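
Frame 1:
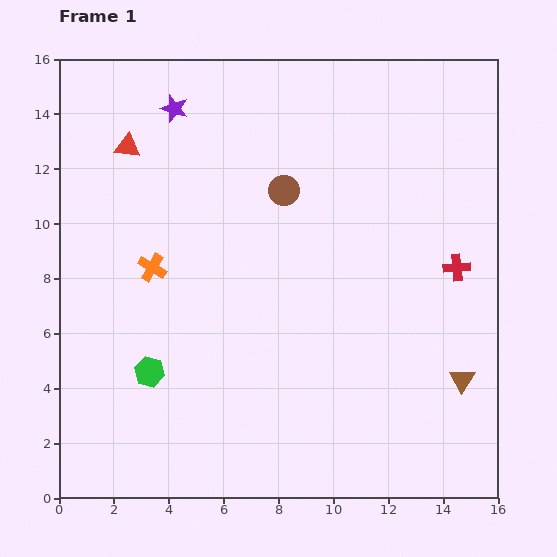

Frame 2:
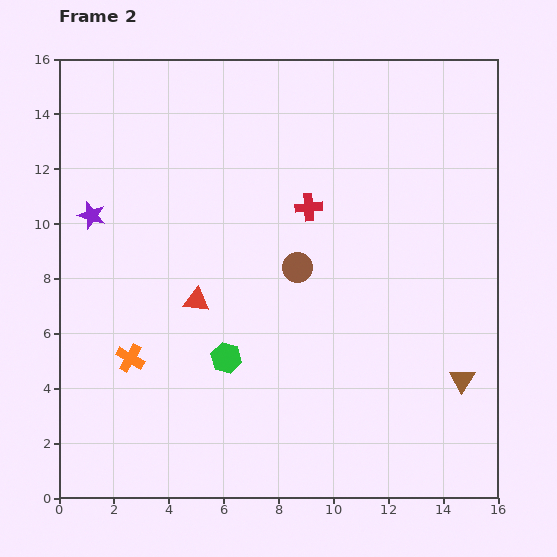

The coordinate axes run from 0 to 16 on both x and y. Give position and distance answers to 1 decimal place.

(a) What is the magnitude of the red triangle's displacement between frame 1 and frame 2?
6.1

The red triangle moved from (2.5, 12.8) to (5.0, 7.2), a distance of √(2.5² + 5.6²) ≈ 6.1.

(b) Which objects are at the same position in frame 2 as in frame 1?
the brown triangle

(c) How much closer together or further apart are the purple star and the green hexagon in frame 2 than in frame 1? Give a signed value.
-2.5

Distance in frame 1: 9.6. Distance in frame 2: 7.1.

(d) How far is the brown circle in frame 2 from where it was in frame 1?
2.8

The brown circle moved from (8.2, 11.2) to (8.7, 8.4), a distance of √(0.5² + 2.8²) ≈ 2.8.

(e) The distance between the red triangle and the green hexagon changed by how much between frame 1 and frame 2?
-5.8

Distance in frame 1: 8.2. Distance in frame 2: 2.4.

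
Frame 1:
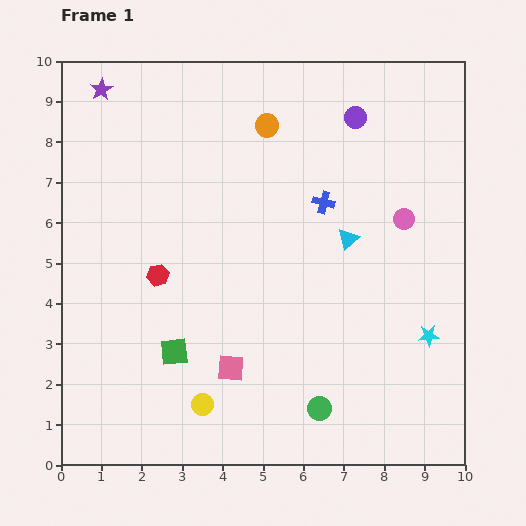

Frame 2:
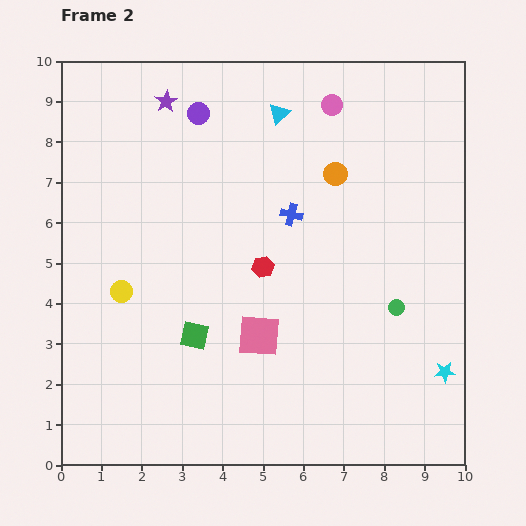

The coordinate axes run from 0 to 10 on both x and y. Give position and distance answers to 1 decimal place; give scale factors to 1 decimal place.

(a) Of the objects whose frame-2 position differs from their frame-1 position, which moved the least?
the green square

(moved 0.6)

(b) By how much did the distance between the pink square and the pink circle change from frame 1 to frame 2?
+0.3

Distance in frame 1: 5.7. Distance in frame 2: 6.0.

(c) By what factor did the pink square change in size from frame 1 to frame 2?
1.6×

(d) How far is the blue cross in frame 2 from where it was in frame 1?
0.9

The blue cross moved from (6.5, 6.5) to (5.7, 6.2), a distance of √(0.8² + 0.3²) ≈ 0.9.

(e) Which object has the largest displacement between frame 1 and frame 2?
the purple circle

(moved 3.9; next 3.5)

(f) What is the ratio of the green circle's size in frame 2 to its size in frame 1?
0.7×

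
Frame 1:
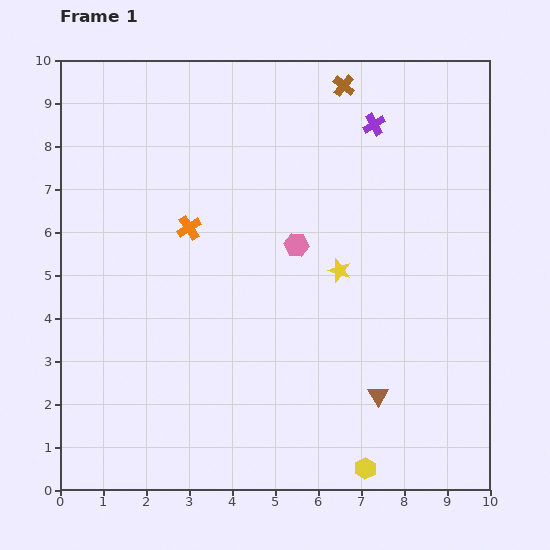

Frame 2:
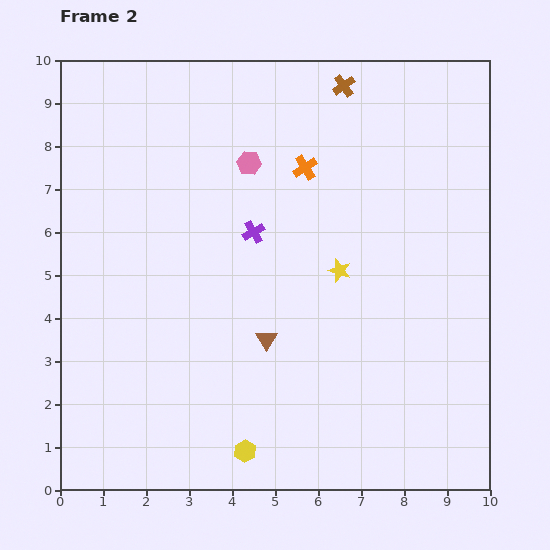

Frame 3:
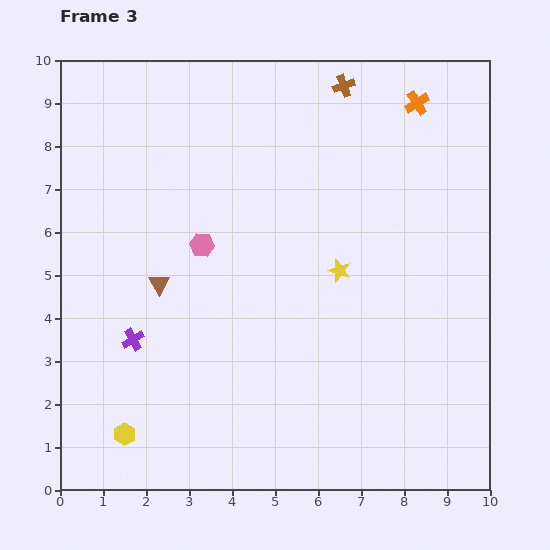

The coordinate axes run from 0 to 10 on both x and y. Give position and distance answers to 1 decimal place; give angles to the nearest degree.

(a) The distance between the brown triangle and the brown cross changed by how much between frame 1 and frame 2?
-1.0

Distance in frame 1: 7.2. Distance in frame 2: 6.2.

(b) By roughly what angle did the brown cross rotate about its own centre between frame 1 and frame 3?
30° clockwise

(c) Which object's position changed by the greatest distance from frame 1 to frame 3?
the purple cross

(moved 7.5; next 6.0)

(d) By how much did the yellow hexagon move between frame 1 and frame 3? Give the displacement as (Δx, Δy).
(-5.6, 0.8)

The yellow hexagon was at (7.1, 0.5) in frame 1 and (1.5, 1.3) in frame 3.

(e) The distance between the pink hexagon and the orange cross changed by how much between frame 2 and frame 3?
+4.7

Distance in frame 2: 1.3. Distance in frame 3: 6.0.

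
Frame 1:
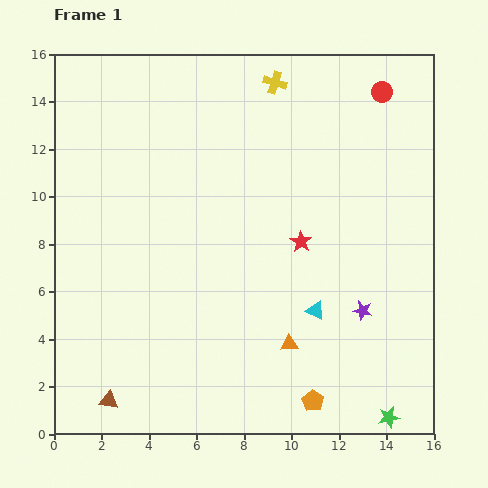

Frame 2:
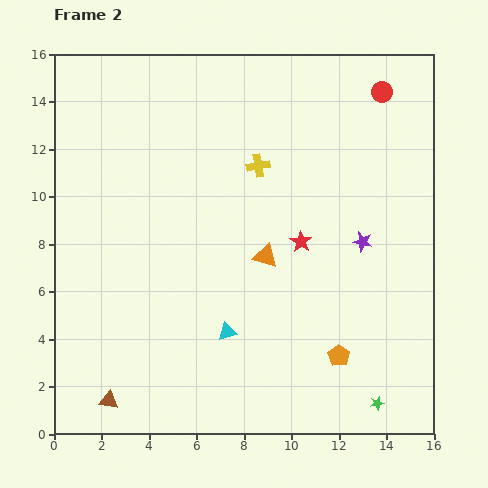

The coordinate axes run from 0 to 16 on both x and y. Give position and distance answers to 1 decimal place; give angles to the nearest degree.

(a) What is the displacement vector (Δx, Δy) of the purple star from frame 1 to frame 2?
(0.0, 2.9)

The purple star was at (13.0, 5.2) in frame 1 and (13.0, 8.1) in frame 2.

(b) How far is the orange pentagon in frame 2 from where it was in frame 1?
2.2

The orange pentagon moved from (10.9, 1.4) to (12.0, 3.3), a distance of √(1.1² + 1.9²) ≈ 2.2.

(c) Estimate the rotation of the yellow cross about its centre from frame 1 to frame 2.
27° counter-clockwise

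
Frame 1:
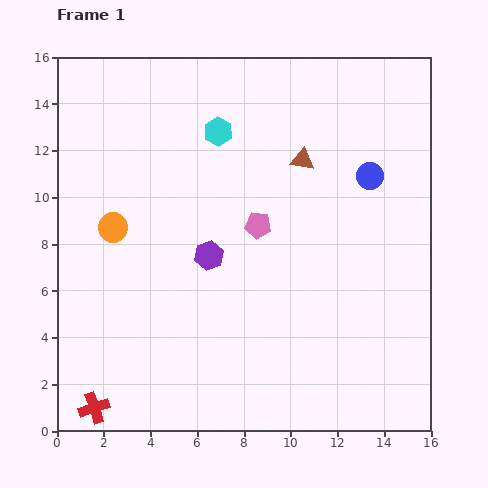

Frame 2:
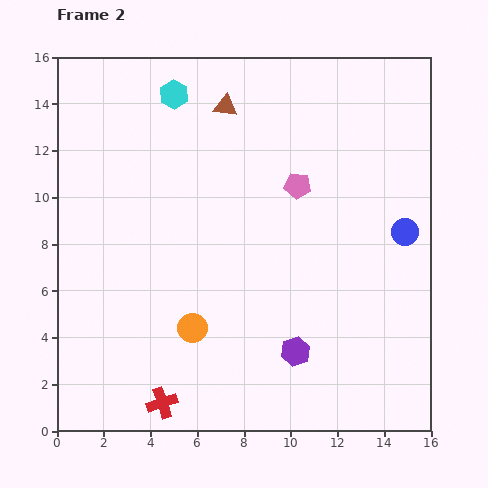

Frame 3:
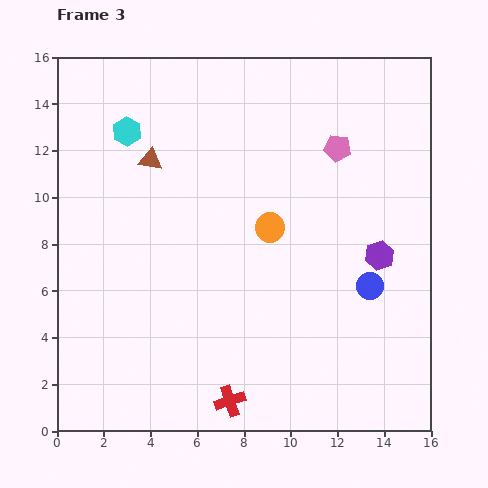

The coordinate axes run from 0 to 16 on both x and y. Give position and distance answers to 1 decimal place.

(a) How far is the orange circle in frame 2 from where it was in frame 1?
5.5

The orange circle moved from (2.4, 8.7) to (5.8, 4.4), a distance of √(3.4² + 4.3²) ≈ 5.5.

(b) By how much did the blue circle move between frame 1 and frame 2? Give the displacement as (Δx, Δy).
(1.5, -2.4)

The blue circle was at (13.4, 10.9) in frame 1 and (14.9, 8.5) in frame 2.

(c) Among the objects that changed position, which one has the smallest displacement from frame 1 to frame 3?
the cyan hexagon

(moved 3.9)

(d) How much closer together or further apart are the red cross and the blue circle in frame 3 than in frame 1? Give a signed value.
-7.7

Distance in frame 1: 15.4. Distance in frame 3: 7.7.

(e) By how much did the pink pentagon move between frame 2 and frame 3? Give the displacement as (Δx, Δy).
(1.7, 1.6)

The pink pentagon was at (10.3, 10.5) in frame 2 and (12.0, 12.1) in frame 3.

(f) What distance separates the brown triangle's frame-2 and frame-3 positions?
3.9

The brown triangle moved from (7.2, 13.9) to (4.0, 11.6), a distance of √(3.2² + 2.3²) ≈ 3.9.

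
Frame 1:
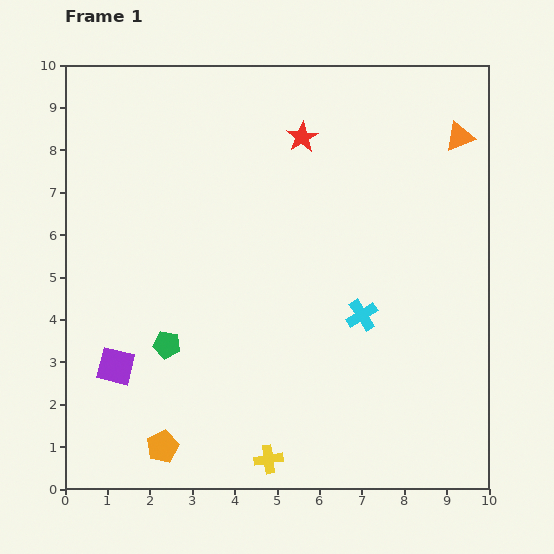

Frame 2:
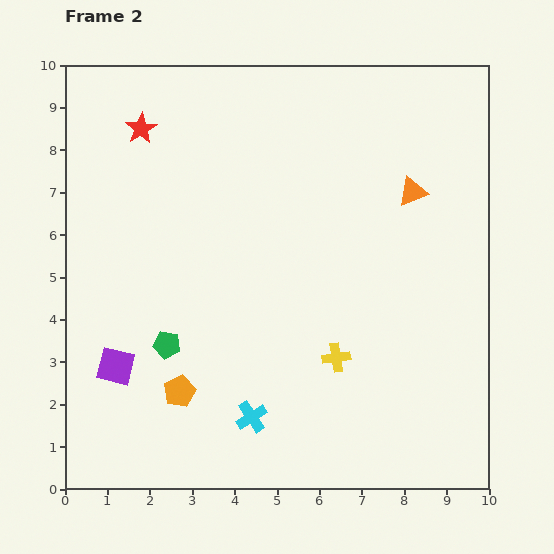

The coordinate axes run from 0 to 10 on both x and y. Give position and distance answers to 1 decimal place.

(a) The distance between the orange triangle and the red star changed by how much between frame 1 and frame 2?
+2.9

Distance in frame 1: 3.7. Distance in frame 2: 6.6.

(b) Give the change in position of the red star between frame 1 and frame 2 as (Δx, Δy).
(-3.8, 0.2)

The red star was at (5.6, 8.3) in frame 1 and (1.8, 8.5) in frame 2.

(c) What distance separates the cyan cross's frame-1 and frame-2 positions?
3.5

The cyan cross moved from (7.0, 4.1) to (4.4, 1.7), a distance of √(2.6² + 2.4²) ≈ 3.5.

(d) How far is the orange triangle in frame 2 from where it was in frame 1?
1.7

The orange triangle moved from (9.3, 8.3) to (8.2, 7.0), a distance of √(1.1² + 1.3²) ≈ 1.7.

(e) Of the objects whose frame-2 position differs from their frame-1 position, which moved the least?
the orange pentagon

(moved 1.4)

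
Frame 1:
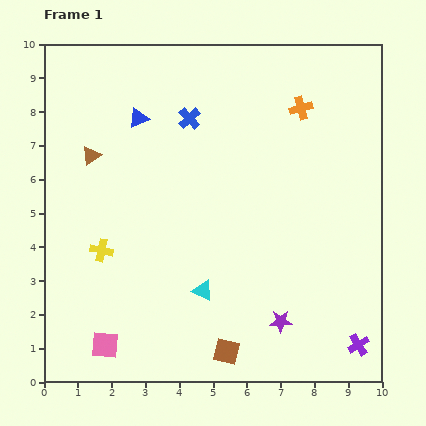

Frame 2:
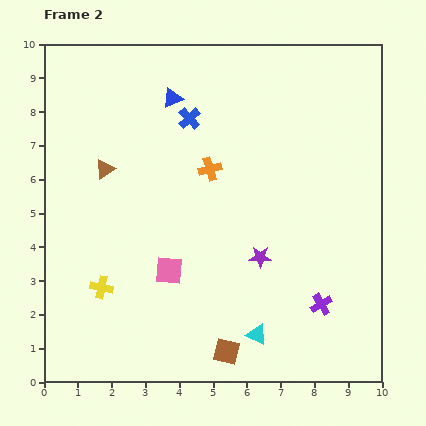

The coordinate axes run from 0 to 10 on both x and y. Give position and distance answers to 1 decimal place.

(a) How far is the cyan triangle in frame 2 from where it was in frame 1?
2.1

The cyan triangle moved from (4.7, 2.7) to (6.3, 1.4), a distance of √(1.6² + 1.3²) ≈ 2.1.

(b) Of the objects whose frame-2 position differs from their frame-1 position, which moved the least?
the brown triangle

(moved 0.6)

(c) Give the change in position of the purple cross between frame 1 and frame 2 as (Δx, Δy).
(-1.1, 1.2)

The purple cross was at (9.3, 1.1) in frame 1 and (8.2, 2.3) in frame 2.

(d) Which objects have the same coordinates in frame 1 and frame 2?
the blue cross, the brown square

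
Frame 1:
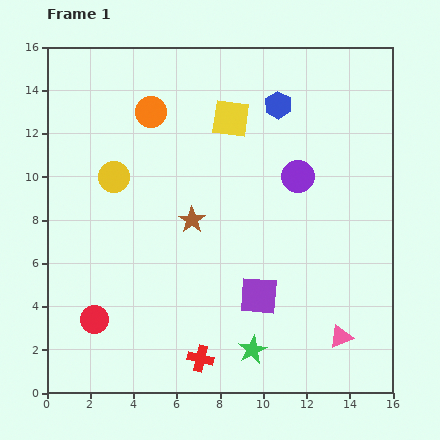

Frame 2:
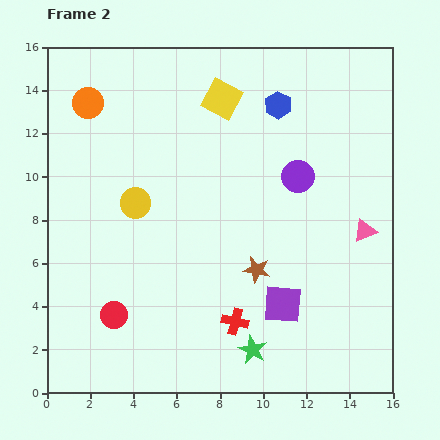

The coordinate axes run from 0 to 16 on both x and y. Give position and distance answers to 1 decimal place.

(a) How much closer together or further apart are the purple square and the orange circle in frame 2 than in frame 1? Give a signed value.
+3.0

Distance in frame 1: 9.9. Distance in frame 2: 12.9.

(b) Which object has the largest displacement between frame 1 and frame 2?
the pink triangle

(moved 5.0; next 3.8)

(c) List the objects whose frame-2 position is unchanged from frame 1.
the green star, the blue hexagon, the purple circle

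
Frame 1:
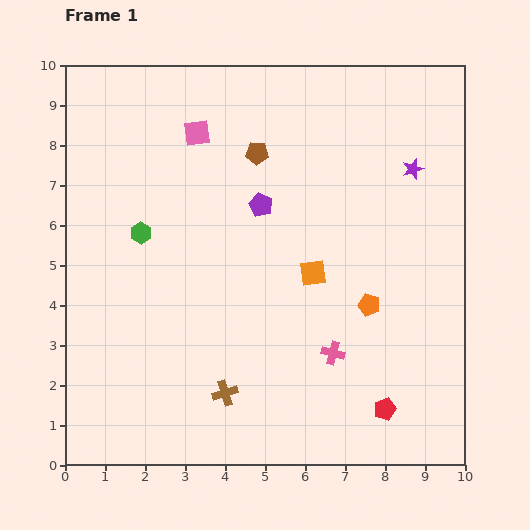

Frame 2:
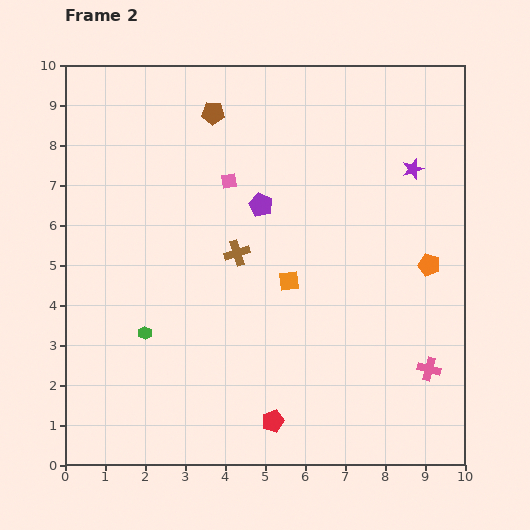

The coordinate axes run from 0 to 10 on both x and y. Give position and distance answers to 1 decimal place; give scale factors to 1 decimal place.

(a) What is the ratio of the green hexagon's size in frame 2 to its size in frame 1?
0.6×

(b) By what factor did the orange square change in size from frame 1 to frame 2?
0.8×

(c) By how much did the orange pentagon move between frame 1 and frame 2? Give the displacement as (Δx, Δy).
(1.5, 1.0)

The orange pentagon was at (7.6, 4.0) in frame 1 and (9.1, 5.0) in frame 2.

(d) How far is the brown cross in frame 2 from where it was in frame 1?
3.5

The brown cross moved from (4.0, 1.8) to (4.3, 5.3), a distance of √(0.3² + 3.5²) ≈ 3.5.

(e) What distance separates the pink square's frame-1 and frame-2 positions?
1.4

The pink square moved from (3.3, 8.3) to (4.1, 7.1), a distance of √(0.8² + 1.2²) ≈ 1.4.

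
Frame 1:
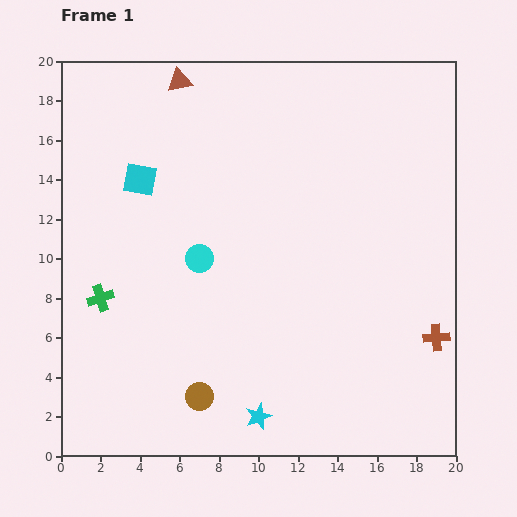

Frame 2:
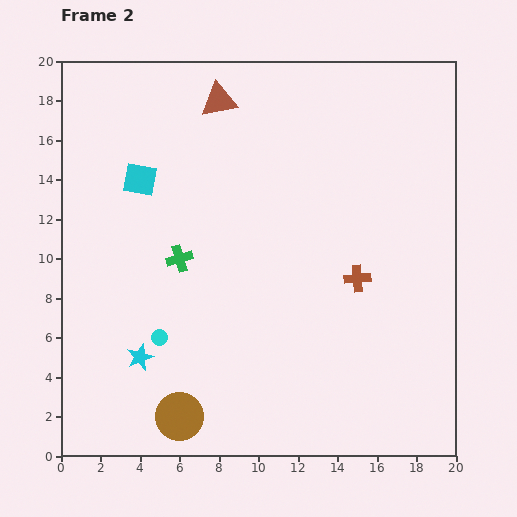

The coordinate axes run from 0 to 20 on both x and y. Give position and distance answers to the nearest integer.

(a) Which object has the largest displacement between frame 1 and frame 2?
the cyan star

(moved 7; next 5)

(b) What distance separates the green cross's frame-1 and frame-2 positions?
4

The green cross moved from (2, 8) to (6, 10), a distance of √(4² + 2²) ≈ 4.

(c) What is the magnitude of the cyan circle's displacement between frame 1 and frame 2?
4

The cyan circle moved from (7, 10) to (5, 6), a distance of √(2² + 4²) ≈ 4.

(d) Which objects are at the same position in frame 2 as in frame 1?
the cyan square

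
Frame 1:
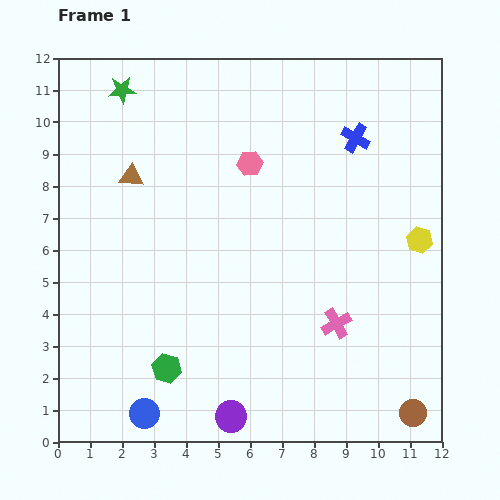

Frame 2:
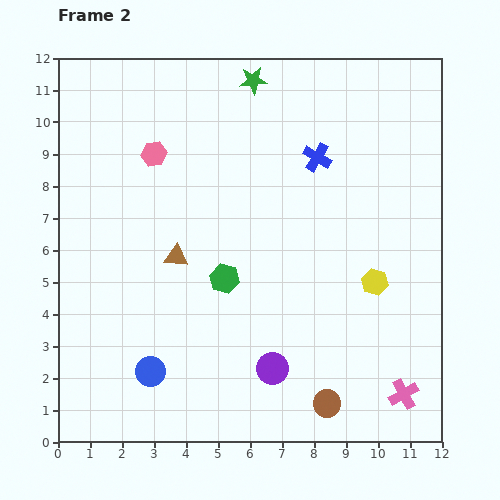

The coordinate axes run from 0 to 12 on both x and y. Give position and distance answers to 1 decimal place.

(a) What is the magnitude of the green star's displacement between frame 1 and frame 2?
4.1

The green star moved from (2.0, 11.0) to (6.1, 11.3), a distance of √(4.1² + 0.3²) ≈ 4.1.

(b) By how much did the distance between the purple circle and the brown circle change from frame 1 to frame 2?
-3.7

Distance in frame 1: 5.7. Distance in frame 2: 2.0.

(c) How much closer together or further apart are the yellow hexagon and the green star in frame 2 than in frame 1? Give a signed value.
-3.0

Distance in frame 1: 10.4. Distance in frame 2: 7.4.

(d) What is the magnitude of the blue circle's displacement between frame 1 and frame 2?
1.3

The blue circle moved from (2.7, 0.9) to (2.9, 2.2), a distance of √(0.2² + 1.3²) ≈ 1.3.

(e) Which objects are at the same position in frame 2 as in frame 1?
none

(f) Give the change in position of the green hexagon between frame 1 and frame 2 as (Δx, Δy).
(1.8, 2.8)

The green hexagon was at (3.4, 2.3) in frame 1 and (5.2, 5.1) in frame 2.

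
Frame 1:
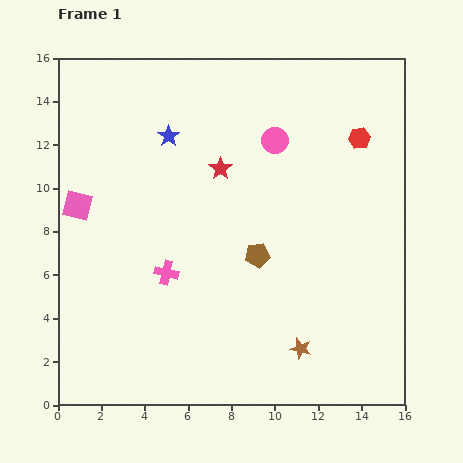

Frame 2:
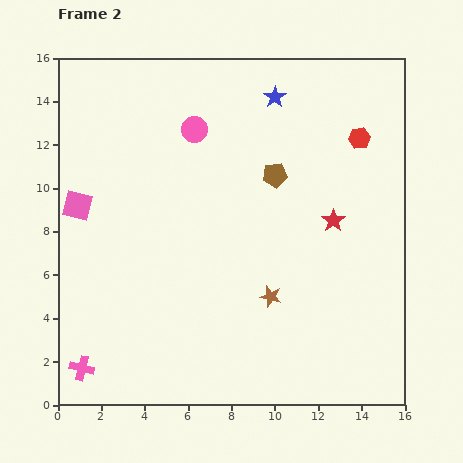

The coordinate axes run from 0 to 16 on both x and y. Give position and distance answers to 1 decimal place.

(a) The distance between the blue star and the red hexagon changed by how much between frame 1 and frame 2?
-4.5

Distance in frame 1: 8.8. Distance in frame 2: 4.3.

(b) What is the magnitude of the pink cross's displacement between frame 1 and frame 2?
5.9

The pink cross moved from (5.0, 6.1) to (1.1, 1.7), a distance of √(3.9² + 4.4²) ≈ 5.9.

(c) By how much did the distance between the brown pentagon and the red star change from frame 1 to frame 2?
-0.9

Distance in frame 1: 4.3. Distance in frame 2: 3.4.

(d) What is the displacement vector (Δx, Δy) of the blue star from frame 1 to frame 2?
(4.9, 1.8)

The blue star was at (5.1, 12.4) in frame 1 and (10.0, 14.2) in frame 2.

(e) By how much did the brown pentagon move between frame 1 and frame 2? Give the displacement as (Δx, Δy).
(0.8, 3.7)

The brown pentagon was at (9.2, 6.9) in frame 1 and (10.0, 10.6) in frame 2.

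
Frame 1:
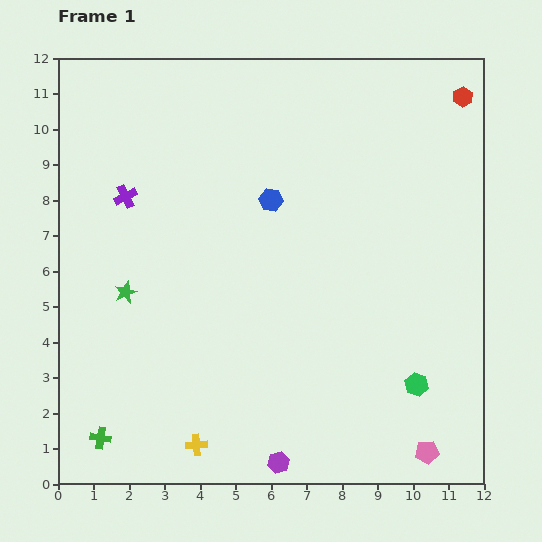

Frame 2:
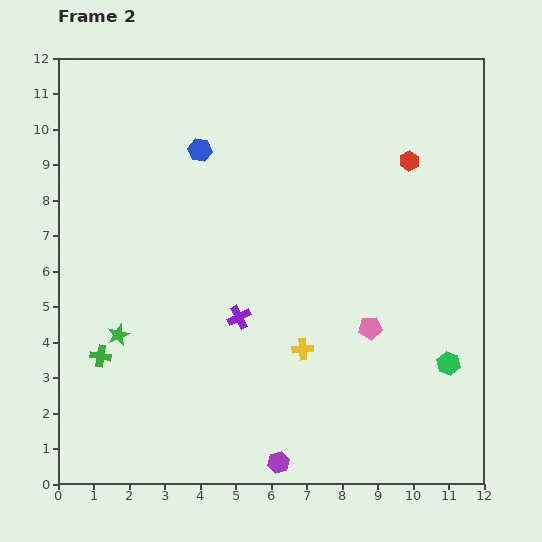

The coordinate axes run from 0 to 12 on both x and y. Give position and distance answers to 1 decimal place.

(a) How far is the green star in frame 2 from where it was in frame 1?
1.2

The green star moved from (1.9, 5.4) to (1.7, 4.2), a distance of √(0.2² + 1.2²) ≈ 1.2.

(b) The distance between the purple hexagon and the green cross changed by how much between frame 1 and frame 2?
+0.8

Distance in frame 1: 5.0. Distance in frame 2: 5.8.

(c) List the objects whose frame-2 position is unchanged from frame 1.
the purple hexagon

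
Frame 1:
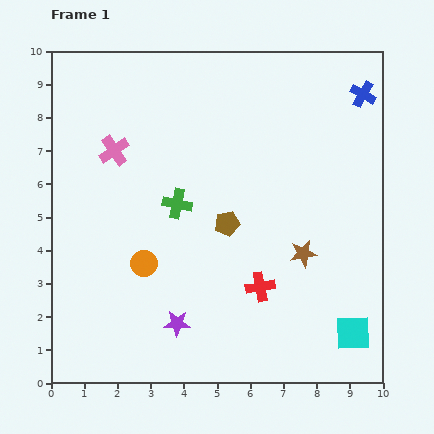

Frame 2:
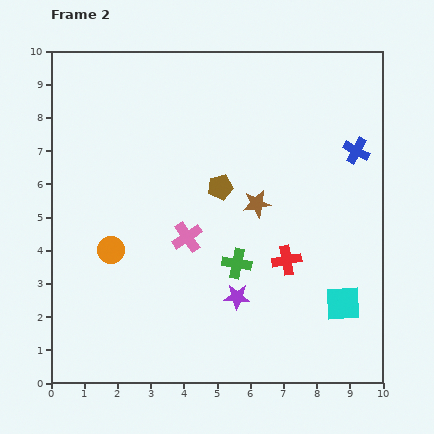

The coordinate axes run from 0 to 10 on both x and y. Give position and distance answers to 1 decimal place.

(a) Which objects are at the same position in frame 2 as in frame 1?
none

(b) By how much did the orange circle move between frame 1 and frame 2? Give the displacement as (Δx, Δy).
(-1.0, 0.4)

The orange circle was at (2.8, 3.6) in frame 1 and (1.8, 4.0) in frame 2.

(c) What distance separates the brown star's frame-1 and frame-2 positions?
2.1

The brown star moved from (7.6, 3.9) to (6.2, 5.4), a distance of √(1.4² + 1.5²) ≈ 2.1.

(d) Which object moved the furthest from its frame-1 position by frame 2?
the pink cross

(moved 3.4; next 2.5)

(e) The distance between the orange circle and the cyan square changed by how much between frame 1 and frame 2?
+0.6

Distance in frame 1: 6.6. Distance in frame 2: 7.2.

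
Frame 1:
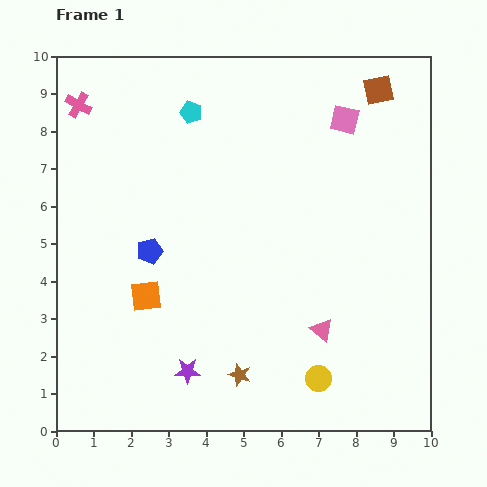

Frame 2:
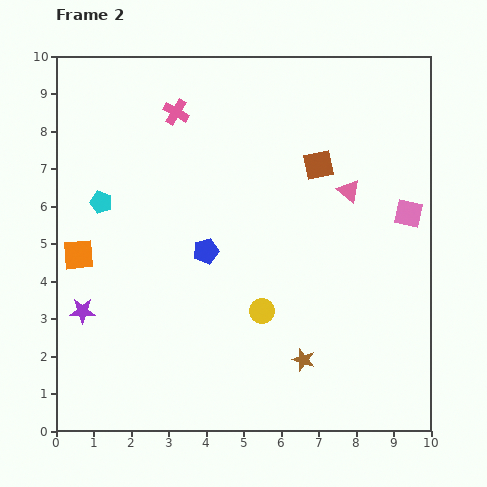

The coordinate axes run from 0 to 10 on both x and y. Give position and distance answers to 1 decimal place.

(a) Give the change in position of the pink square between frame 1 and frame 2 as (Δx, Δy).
(1.7, -2.5)

The pink square was at (7.7, 8.3) in frame 1 and (9.4, 5.8) in frame 2.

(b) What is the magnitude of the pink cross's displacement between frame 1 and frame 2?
2.6

The pink cross moved from (0.6, 8.7) to (3.2, 8.5), a distance of √(2.6² + 0.2²) ≈ 2.6.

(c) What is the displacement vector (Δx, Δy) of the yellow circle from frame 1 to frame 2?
(-1.5, 1.8)

The yellow circle was at (7.0, 1.4) in frame 1 and (5.5, 3.2) in frame 2.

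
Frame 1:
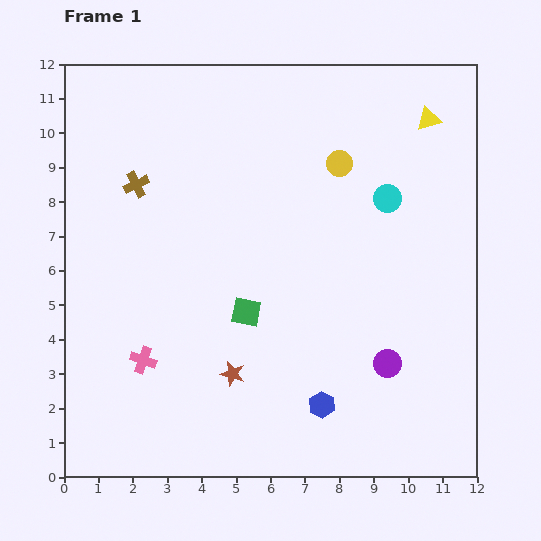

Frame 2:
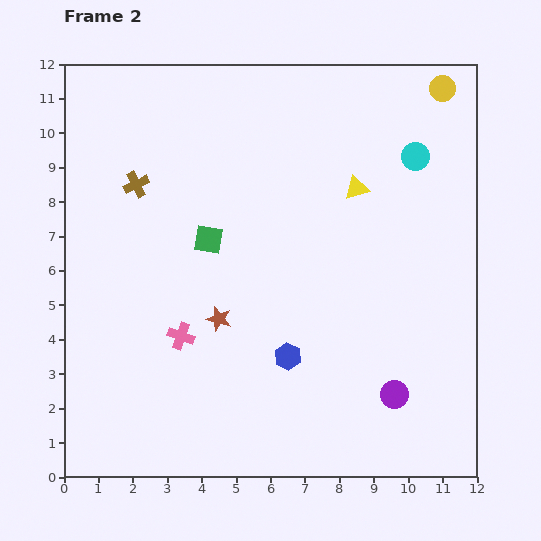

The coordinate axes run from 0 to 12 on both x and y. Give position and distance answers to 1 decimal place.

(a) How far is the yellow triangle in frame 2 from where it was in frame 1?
2.9

The yellow triangle moved from (10.6, 10.4) to (8.5, 8.4), a distance of √(2.1² + 2.0²) ≈ 2.9.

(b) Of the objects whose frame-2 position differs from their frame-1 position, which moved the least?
the purple circle

(moved 0.9)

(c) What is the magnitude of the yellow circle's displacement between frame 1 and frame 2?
3.7

The yellow circle moved from (8.0, 9.1) to (11.0, 11.3), a distance of √(3.0² + 2.2²) ≈ 3.7.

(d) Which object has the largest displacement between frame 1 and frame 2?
the yellow circle

(moved 3.7; next 2.9)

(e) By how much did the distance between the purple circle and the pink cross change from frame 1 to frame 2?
-0.7

Distance in frame 1: 7.1. Distance in frame 2: 6.4.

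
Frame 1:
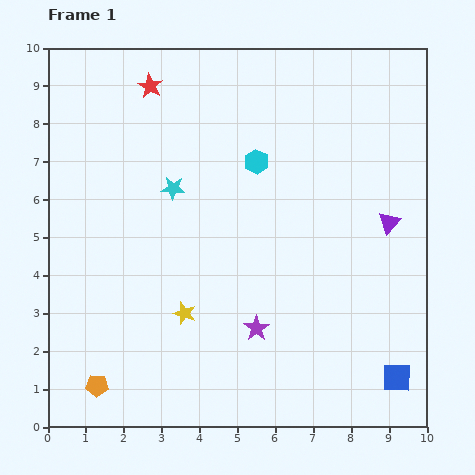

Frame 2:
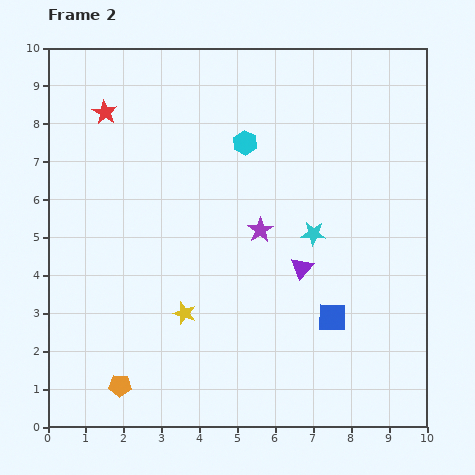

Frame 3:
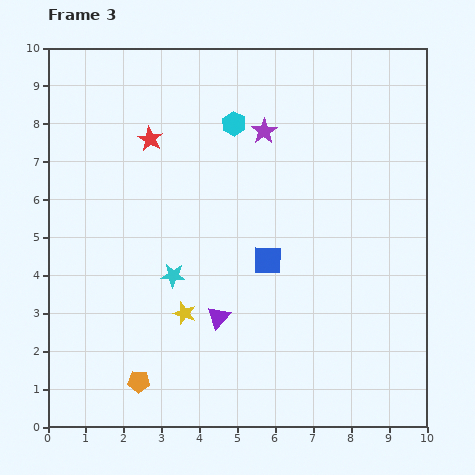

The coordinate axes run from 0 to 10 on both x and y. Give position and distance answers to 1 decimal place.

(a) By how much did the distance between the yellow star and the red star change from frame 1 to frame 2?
-0.4

Distance in frame 1: 6.1. Distance in frame 2: 5.7.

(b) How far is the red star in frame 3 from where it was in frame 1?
1.4

The red star moved from (2.7, 9.0) to (2.7, 7.6), a distance of √(0.0² + 1.4²) ≈ 1.4.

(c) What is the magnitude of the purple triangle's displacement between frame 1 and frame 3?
5.1

The purple triangle moved from (9.0, 5.4) to (4.5, 2.9), a distance of √(4.5² + 2.5²) ≈ 5.1.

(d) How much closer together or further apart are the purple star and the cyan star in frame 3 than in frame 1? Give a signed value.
+0.2

Distance in frame 1: 4.3. Distance in frame 3: 4.5.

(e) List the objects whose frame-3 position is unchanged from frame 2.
the yellow star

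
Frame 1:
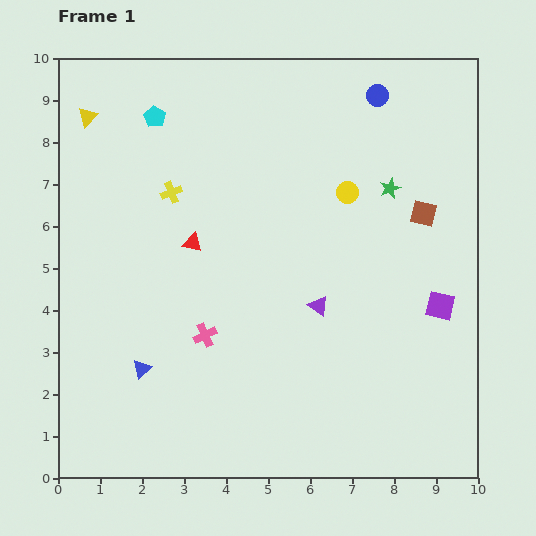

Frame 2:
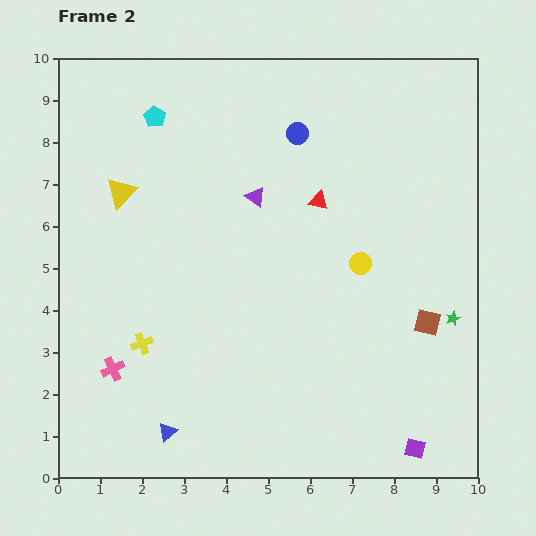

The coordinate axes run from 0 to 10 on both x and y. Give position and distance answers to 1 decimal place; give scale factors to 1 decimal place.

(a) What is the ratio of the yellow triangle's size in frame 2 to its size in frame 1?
1.5×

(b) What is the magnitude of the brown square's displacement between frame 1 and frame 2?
2.6

The brown square moved from (8.7, 6.3) to (8.8, 3.7), a distance of √(0.1² + 2.6²) ≈ 2.6.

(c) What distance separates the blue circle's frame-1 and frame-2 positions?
2.1

The blue circle moved from (7.6, 9.1) to (5.7, 8.2), a distance of √(1.9² + 0.9²) ≈ 2.1.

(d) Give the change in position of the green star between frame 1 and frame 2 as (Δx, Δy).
(1.5, -3.1)

The green star was at (7.9, 6.9) in frame 1 and (9.4, 3.8) in frame 2.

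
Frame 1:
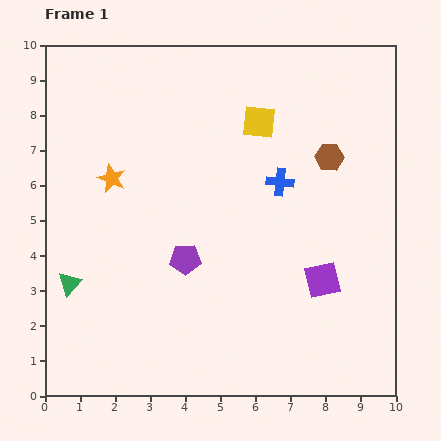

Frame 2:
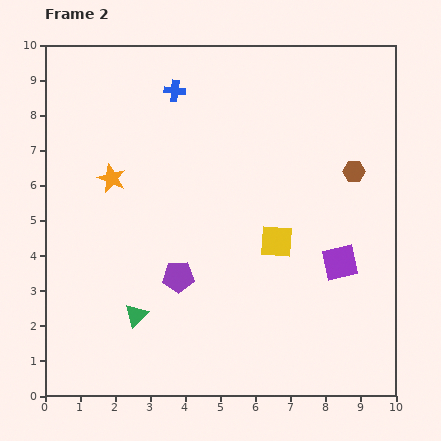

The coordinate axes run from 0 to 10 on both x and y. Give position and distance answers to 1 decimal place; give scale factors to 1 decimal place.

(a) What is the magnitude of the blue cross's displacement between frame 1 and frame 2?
4.0

The blue cross moved from (6.7, 6.1) to (3.7, 8.7), a distance of √(3.0² + 2.6²) ≈ 4.0.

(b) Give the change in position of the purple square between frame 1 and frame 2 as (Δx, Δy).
(0.5, 0.5)

The purple square was at (7.9, 3.3) in frame 1 and (8.4, 3.8) in frame 2.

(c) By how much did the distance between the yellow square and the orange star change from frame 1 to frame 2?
+0.5

Distance in frame 1: 4.5. Distance in frame 2: 5.0.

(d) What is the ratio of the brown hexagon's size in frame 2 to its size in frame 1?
0.8×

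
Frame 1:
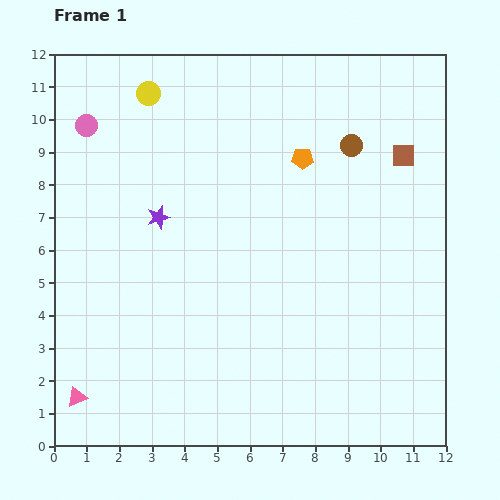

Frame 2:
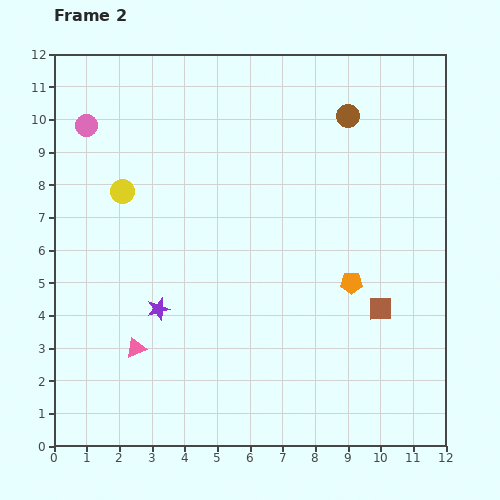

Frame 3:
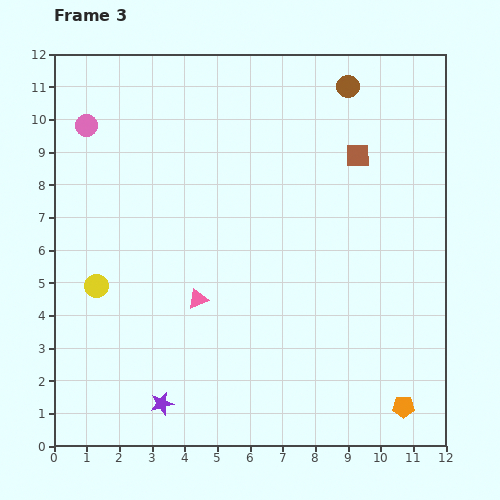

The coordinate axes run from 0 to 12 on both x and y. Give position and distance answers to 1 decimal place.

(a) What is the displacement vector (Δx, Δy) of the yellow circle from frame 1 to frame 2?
(-0.8, -3.0)

The yellow circle was at (2.9, 10.8) in frame 1 and (2.1, 7.8) in frame 2.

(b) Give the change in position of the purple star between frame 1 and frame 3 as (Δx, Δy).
(0.1, -5.7)

The purple star was at (3.2, 7.0) in frame 1 and (3.3, 1.3) in frame 3.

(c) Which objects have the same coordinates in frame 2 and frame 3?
the pink circle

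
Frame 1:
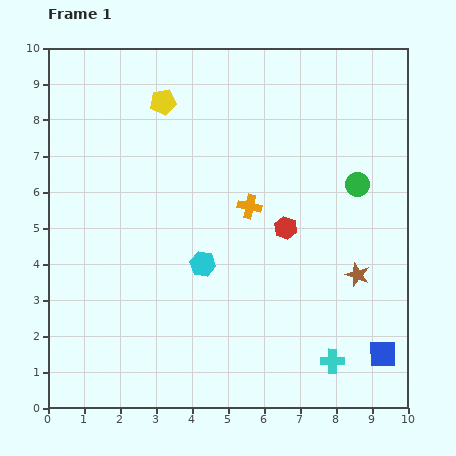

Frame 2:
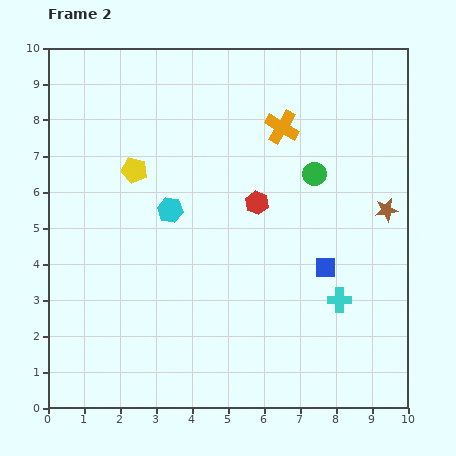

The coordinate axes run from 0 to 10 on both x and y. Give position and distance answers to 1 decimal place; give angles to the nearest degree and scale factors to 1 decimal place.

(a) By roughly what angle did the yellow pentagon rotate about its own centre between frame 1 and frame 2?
21° clockwise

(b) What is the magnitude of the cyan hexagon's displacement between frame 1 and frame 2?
1.7

The cyan hexagon moved from (4.3, 4.0) to (3.4, 5.5), a distance of √(0.9² + 1.5²) ≈ 1.7.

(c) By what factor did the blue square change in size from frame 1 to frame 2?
0.8×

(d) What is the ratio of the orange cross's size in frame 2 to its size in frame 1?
1.4×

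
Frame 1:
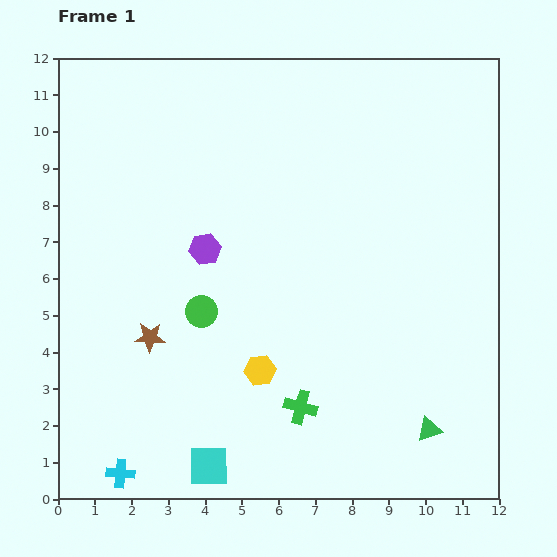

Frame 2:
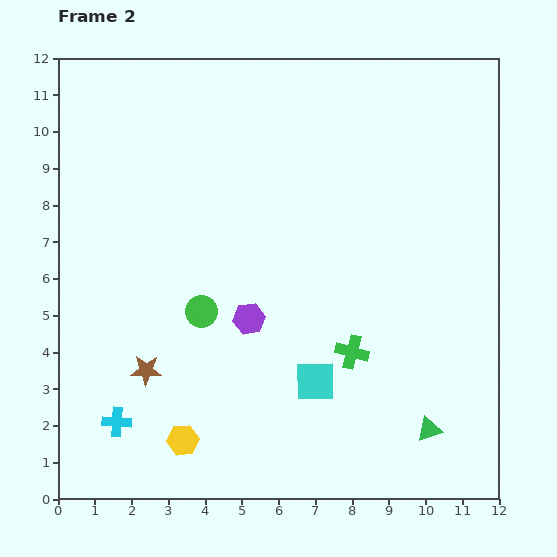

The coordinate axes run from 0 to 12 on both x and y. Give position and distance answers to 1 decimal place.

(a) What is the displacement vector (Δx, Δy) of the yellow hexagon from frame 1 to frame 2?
(-2.1, -1.9)

The yellow hexagon was at (5.5, 3.5) in frame 1 and (3.4, 1.6) in frame 2.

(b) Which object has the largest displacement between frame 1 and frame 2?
the cyan square

(moved 3.7; next 2.8)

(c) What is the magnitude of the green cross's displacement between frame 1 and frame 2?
2.1

The green cross moved from (6.6, 2.5) to (8.0, 4.0), a distance of √(1.4² + 1.5²) ≈ 2.1.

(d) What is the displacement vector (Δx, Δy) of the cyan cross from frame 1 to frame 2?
(-0.1, 1.4)

The cyan cross was at (1.7, 0.7) in frame 1 and (1.6, 2.1) in frame 2.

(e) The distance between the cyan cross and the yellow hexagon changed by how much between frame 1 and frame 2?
-2.8

Distance in frame 1: 4.7. Distance in frame 2: 1.9.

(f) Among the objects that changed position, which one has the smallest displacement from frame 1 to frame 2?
the brown star

(moved 0.9)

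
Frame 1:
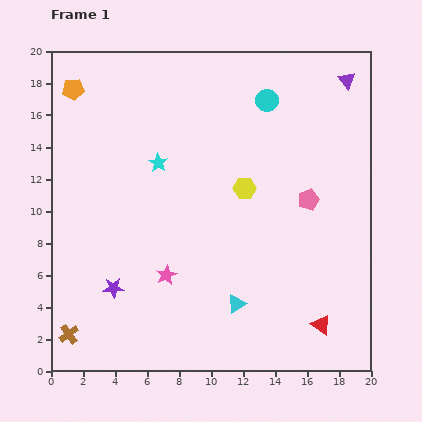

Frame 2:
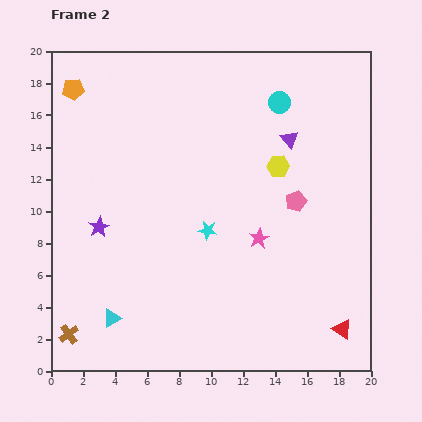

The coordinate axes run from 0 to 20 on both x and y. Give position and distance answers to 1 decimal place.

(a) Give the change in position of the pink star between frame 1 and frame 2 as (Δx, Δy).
(5.8, 2.3)

The pink star was at (7.2, 6.0) in frame 1 and (13.0, 8.3) in frame 2.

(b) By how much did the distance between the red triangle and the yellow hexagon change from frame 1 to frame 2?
+1.2

Distance in frame 1: 9.8. Distance in frame 2: 11.0.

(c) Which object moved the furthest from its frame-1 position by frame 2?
the cyan triangle

(moved 7.9; next 6.2)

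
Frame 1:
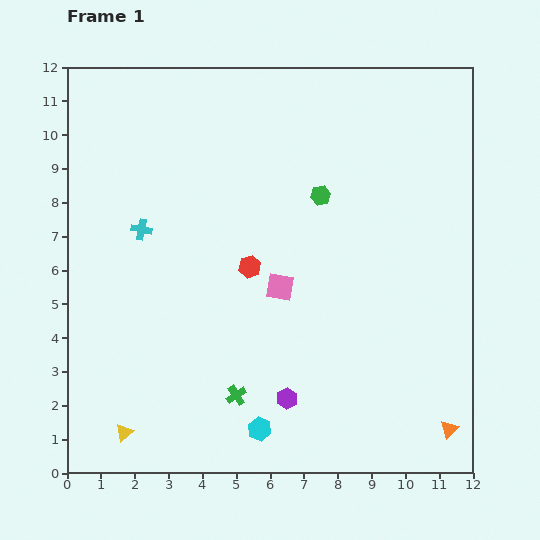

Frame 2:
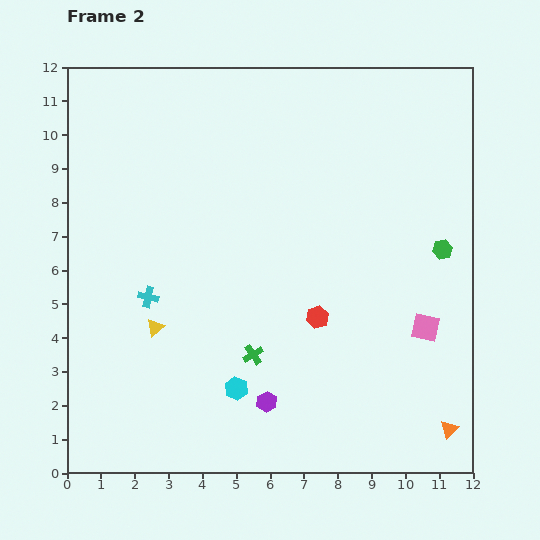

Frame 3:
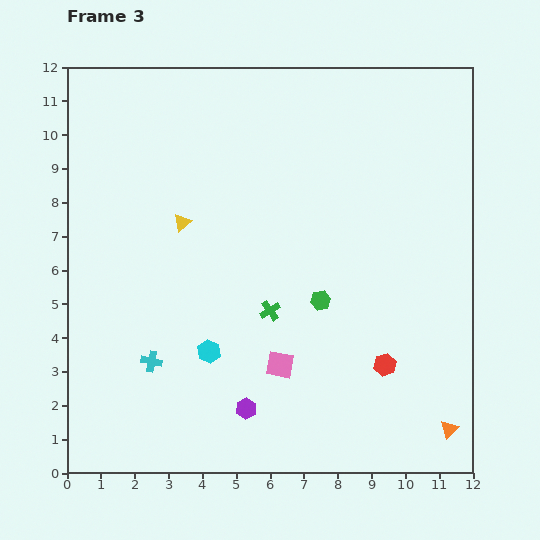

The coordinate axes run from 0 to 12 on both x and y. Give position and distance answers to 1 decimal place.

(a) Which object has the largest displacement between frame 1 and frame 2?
the pink square

(moved 4.5; next 3.9)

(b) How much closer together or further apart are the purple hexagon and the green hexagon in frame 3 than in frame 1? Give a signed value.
-2.2

Distance in frame 1: 6.1. Distance in frame 3: 3.9.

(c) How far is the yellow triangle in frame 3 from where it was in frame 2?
3.2

The yellow triangle moved from (2.6, 4.3) to (3.4, 7.4), a distance of √(0.8² + 3.1²) ≈ 3.2.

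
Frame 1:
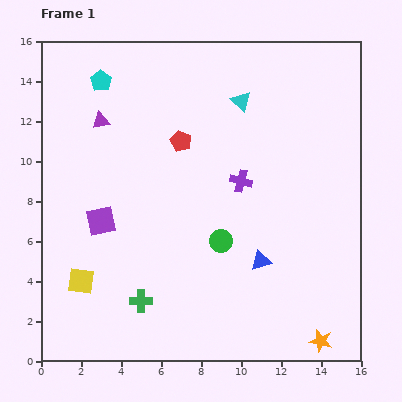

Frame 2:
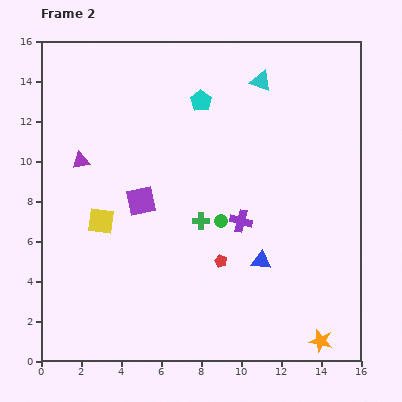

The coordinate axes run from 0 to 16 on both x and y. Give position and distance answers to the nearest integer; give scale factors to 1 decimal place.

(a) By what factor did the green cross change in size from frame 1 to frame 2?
0.7×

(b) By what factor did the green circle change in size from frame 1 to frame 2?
0.6×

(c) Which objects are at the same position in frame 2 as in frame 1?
the blue triangle, the orange star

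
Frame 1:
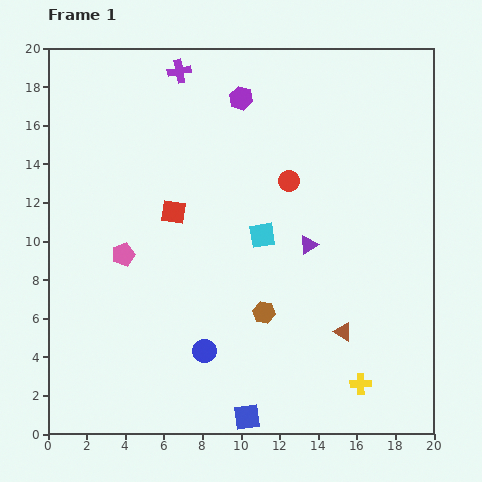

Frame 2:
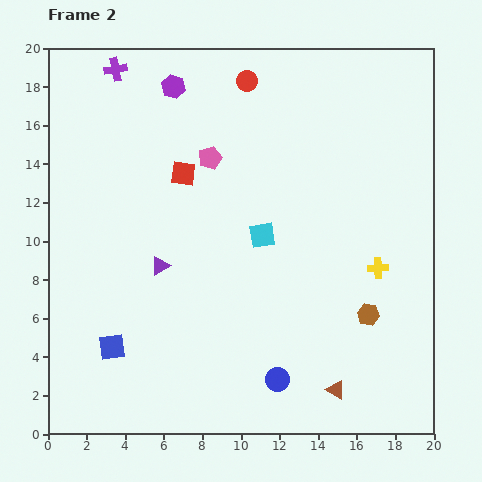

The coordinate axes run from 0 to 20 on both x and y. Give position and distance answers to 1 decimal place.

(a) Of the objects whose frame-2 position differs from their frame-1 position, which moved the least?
the red square

(moved 2.1)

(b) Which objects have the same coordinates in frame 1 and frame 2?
the cyan square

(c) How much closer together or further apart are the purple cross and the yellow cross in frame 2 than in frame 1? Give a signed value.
-1.6

Distance in frame 1: 18.7. Distance in frame 2: 17.1.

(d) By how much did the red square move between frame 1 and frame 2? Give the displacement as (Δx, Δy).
(0.5, 2.0)

The red square was at (6.5, 11.5) in frame 1 and (7.0, 13.5) in frame 2.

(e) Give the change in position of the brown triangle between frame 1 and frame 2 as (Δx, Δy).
(-0.4, -3.0)

The brown triangle was at (15.3, 5.3) in frame 1 and (14.9, 2.3) in frame 2.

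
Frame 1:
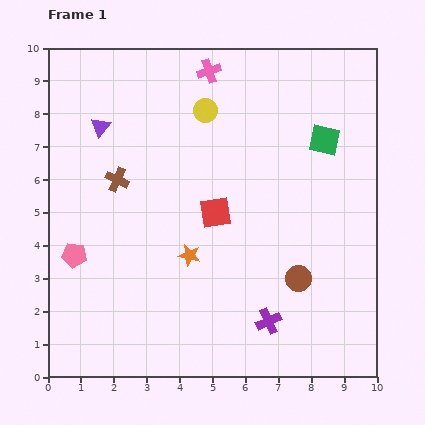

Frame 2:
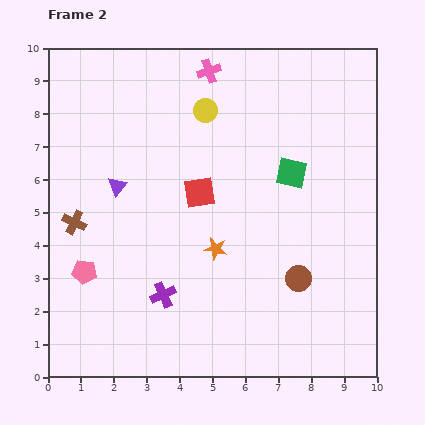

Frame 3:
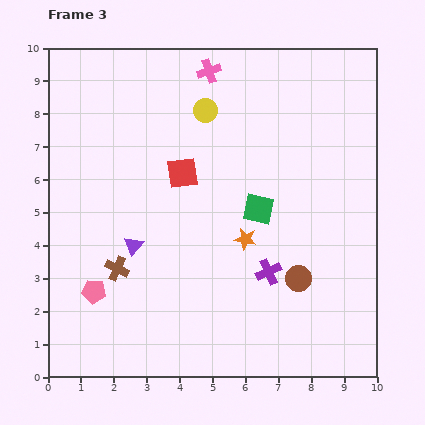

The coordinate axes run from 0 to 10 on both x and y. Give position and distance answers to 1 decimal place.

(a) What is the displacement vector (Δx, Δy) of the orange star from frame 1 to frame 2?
(0.8, 0.2)

The orange star was at (4.3, 3.7) in frame 1 and (5.1, 3.9) in frame 2.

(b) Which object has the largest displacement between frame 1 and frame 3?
the purple triangle

(moved 3.7; next 2.9)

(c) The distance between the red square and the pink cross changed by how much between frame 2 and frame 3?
-0.5

Distance in frame 2: 3.7. Distance in frame 3: 3.2.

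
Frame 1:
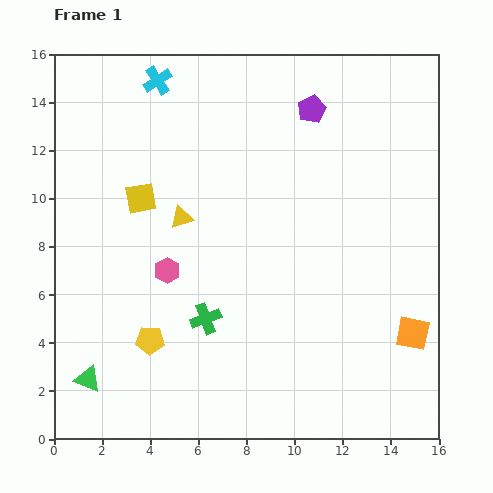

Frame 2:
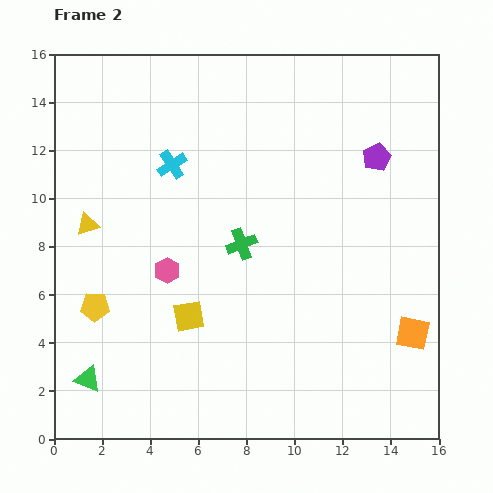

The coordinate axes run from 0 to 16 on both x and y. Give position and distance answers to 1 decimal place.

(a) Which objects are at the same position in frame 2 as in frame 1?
the pink hexagon, the orange square, the green triangle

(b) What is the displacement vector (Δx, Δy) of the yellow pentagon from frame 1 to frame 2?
(-2.3, 1.4)

The yellow pentagon was at (4.0, 4.1) in frame 1 and (1.7, 5.5) in frame 2.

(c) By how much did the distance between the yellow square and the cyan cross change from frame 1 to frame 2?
+1.4

Distance in frame 1: 4.9. Distance in frame 2: 6.3.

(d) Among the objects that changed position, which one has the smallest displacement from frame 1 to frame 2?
the yellow pentagon

(moved 2.7)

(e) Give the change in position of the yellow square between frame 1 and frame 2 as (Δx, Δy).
(2.0, -4.9)

The yellow square was at (3.6, 10.0) in frame 1 and (5.6, 5.1) in frame 2.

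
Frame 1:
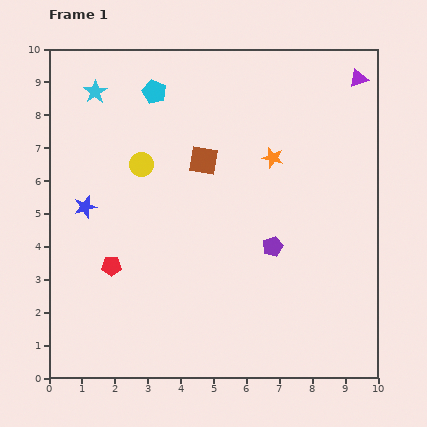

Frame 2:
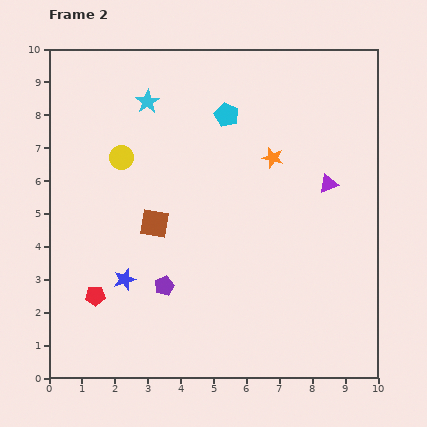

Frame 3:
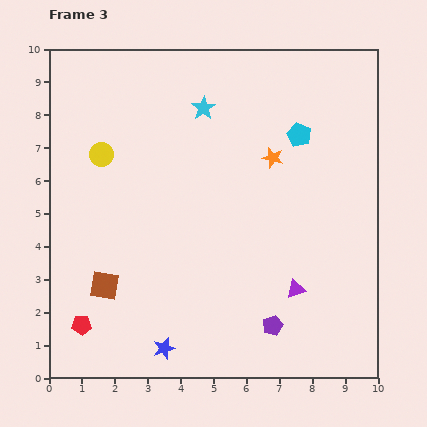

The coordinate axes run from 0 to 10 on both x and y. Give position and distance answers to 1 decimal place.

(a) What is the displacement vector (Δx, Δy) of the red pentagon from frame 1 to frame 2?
(-0.5, -0.9)

The red pentagon was at (1.9, 3.4) in frame 1 and (1.4, 2.5) in frame 2.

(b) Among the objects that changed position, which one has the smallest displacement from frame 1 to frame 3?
the yellow circle

(moved 1.2)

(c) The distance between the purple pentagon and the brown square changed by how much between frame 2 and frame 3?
+3.3

Distance in frame 2: 1.9. Distance in frame 3: 5.2.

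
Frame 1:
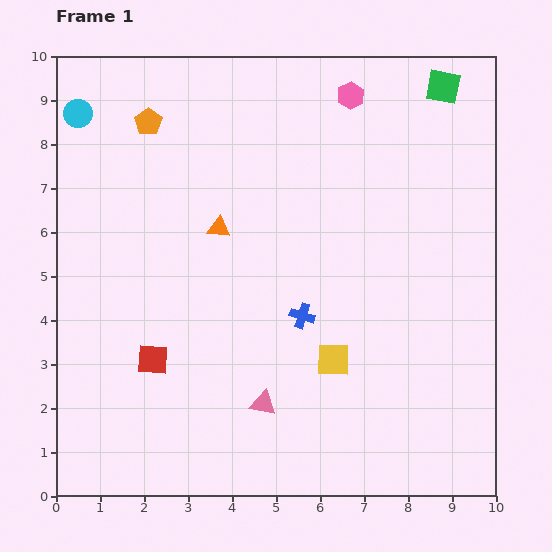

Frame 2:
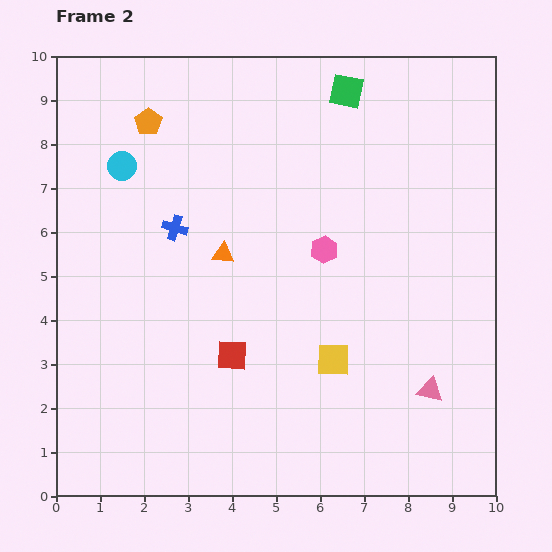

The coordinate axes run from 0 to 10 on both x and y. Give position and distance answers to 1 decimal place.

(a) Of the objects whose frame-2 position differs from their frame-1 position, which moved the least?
the orange triangle

(moved 0.6)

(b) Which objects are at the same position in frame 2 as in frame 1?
the orange pentagon, the yellow square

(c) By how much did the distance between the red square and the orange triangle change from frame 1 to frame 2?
-1.1

Distance in frame 1: 3.4. Distance in frame 2: 2.3.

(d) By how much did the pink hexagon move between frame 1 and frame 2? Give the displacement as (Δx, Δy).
(-0.6, -3.5)

The pink hexagon was at (6.7, 9.1) in frame 1 and (6.1, 5.6) in frame 2.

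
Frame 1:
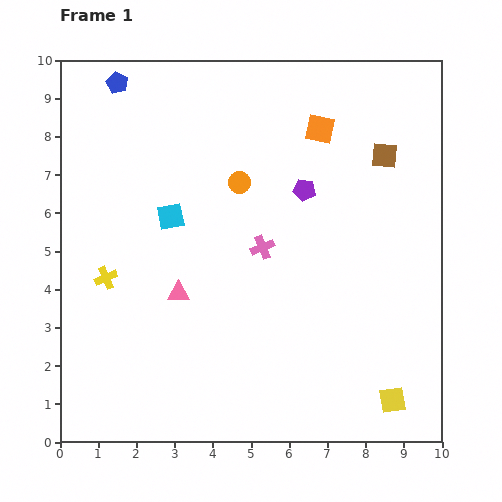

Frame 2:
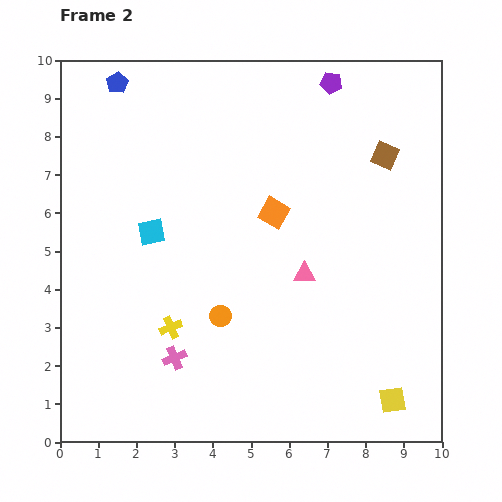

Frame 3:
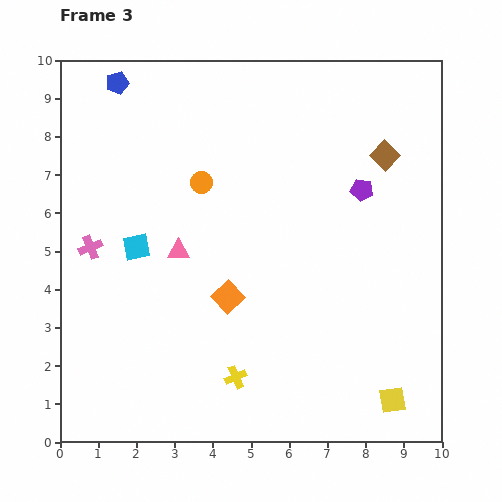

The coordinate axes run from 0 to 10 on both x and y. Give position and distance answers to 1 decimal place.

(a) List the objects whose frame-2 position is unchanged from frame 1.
the brown square, the yellow square, the blue pentagon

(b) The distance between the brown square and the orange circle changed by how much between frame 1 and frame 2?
+2.1

Distance in frame 1: 3.9. Distance in frame 2: 6.0.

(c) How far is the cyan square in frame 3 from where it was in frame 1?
1.2

The cyan square moved from (2.9, 5.9) to (2.0, 5.1), a distance of √(0.9² + 0.8²) ≈ 1.2.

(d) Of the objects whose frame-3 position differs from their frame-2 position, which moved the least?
the cyan square

(moved 0.6)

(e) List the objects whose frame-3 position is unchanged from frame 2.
the brown square, the yellow square, the blue pentagon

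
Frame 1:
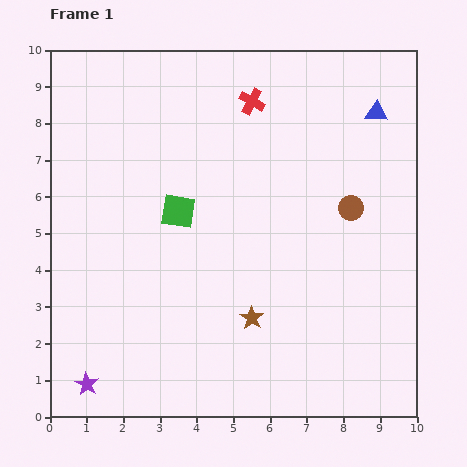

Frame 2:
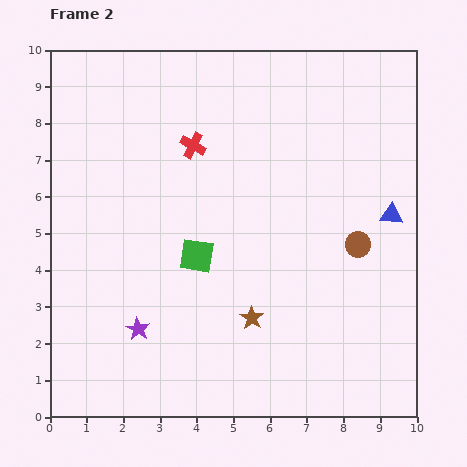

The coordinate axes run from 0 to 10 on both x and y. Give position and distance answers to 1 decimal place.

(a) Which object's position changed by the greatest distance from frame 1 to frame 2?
the blue triangle

(moved 2.8; next 2.1)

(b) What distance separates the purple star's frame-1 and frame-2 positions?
2.1

The purple star moved from (1.0, 0.9) to (2.4, 2.4), a distance of √(1.4² + 1.5²) ≈ 2.1.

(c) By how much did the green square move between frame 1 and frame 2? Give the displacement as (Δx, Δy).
(0.5, -1.2)

The green square was at (3.5, 5.6) in frame 1 and (4.0, 4.4) in frame 2.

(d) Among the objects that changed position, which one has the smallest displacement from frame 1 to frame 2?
the brown circle

(moved 1.0)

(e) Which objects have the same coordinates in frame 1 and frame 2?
the brown star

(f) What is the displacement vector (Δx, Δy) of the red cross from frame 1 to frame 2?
(-1.6, -1.2)

The red cross was at (5.5, 8.6) in frame 1 and (3.9, 7.4) in frame 2.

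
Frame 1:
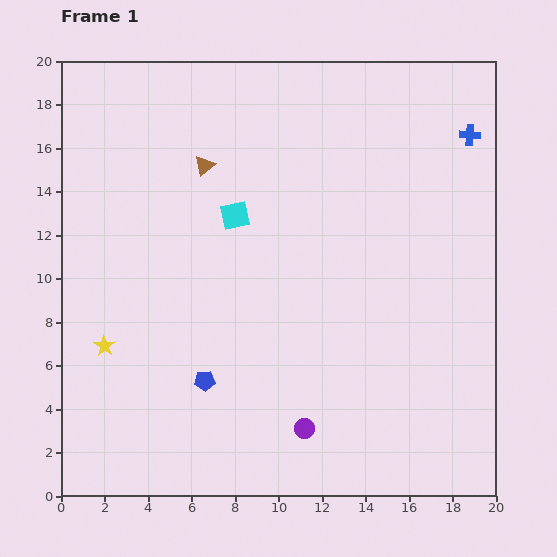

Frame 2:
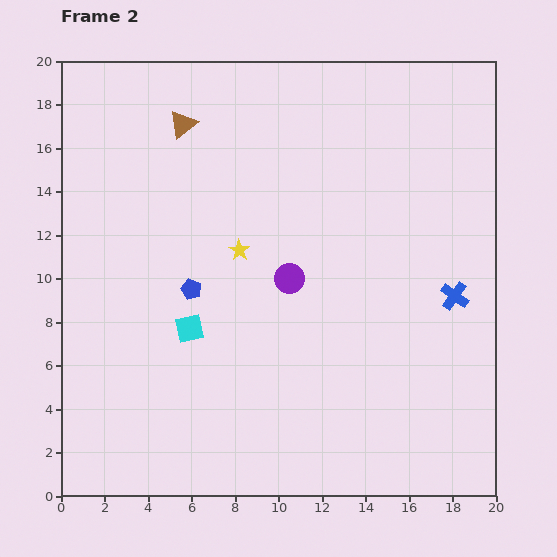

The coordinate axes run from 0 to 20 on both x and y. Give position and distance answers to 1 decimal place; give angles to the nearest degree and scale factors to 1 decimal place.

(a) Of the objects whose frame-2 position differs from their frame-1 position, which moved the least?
the brown triangle

(moved 2.1)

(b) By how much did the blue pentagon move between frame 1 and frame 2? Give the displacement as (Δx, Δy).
(-0.6, 4.2)

The blue pentagon was at (6.6, 5.3) in frame 1 and (6.0, 9.5) in frame 2.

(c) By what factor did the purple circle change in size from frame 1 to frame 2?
1.5×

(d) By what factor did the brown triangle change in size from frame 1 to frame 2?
1.4×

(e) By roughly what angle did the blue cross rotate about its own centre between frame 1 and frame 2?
31° clockwise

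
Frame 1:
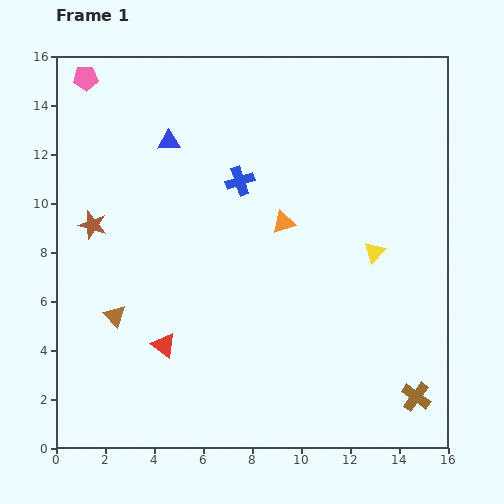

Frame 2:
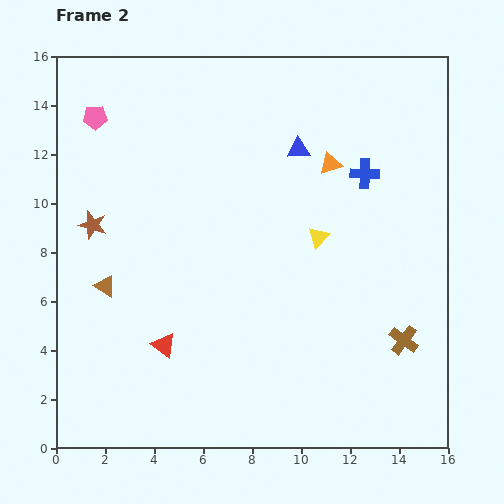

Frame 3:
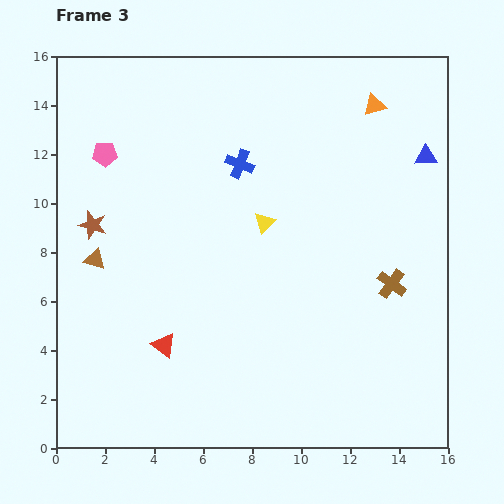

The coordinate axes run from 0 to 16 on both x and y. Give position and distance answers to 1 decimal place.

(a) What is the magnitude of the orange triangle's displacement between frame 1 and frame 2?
3.1

The orange triangle moved from (9.3, 9.2) to (11.2, 11.6), a distance of √(1.9² + 2.4²) ≈ 3.1.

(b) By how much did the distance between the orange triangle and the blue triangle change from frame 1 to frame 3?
-2.7

Distance in frame 1: 5.7. Distance in frame 3: 3.0.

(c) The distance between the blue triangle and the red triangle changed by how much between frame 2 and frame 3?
+3.5

Distance in frame 2: 9.7. Distance in frame 3: 13.2.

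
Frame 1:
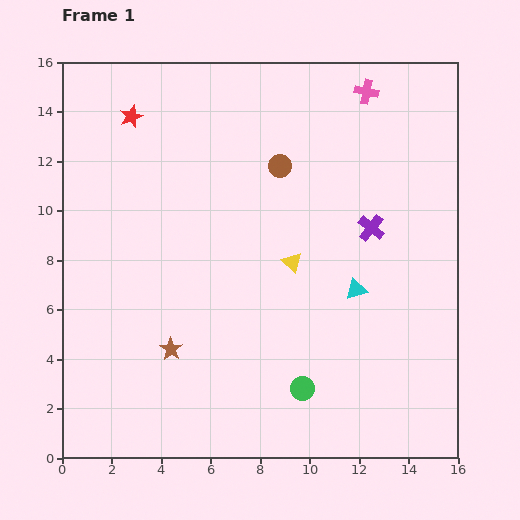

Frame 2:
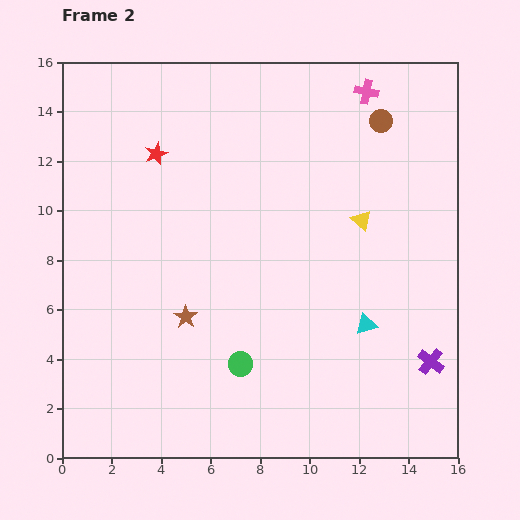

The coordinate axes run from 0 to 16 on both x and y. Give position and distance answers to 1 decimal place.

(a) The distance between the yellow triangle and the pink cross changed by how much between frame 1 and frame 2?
-2.3

Distance in frame 1: 7.5. Distance in frame 2: 5.2.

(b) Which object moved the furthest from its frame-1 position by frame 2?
the purple cross

(moved 5.9; next 4.5)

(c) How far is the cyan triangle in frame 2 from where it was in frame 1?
1.5

The cyan triangle moved from (11.9, 6.8) to (12.3, 5.4), a distance of √(0.4² + 1.4²) ≈ 1.5.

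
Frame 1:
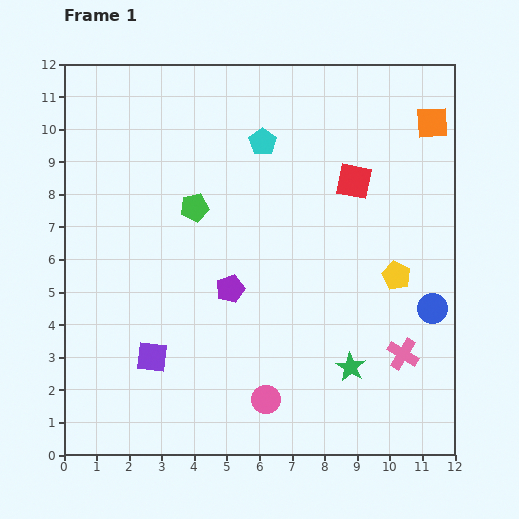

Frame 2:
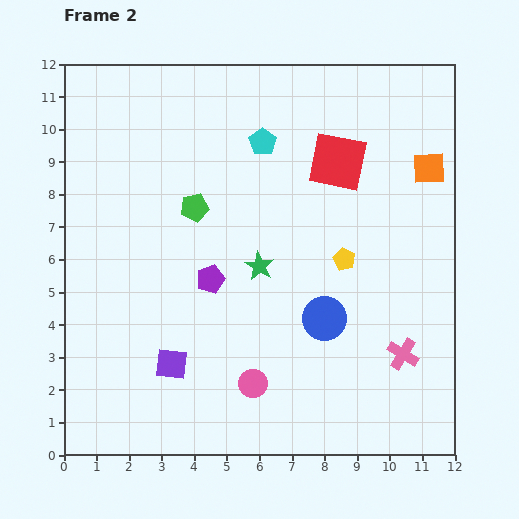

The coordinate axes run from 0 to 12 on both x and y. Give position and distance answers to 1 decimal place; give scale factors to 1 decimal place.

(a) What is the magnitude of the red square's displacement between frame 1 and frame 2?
0.8

The red square moved from (8.9, 8.4) to (8.4, 9.0), a distance of √(0.5² + 0.6²) ≈ 0.8.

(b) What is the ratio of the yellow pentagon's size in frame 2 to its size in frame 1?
0.8×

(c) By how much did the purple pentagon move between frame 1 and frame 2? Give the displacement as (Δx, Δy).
(-0.6, 0.3)

The purple pentagon was at (5.1, 5.1) in frame 1 and (4.5, 5.4) in frame 2.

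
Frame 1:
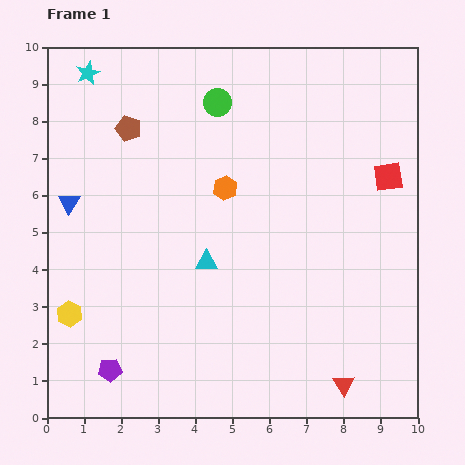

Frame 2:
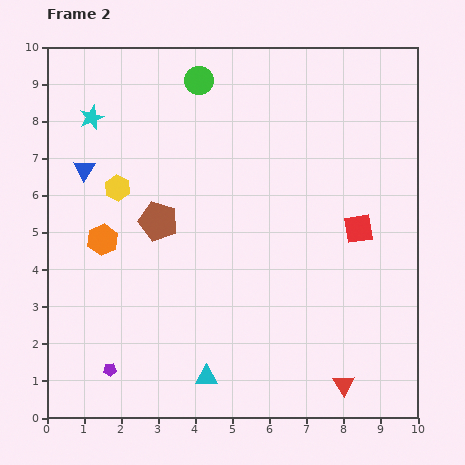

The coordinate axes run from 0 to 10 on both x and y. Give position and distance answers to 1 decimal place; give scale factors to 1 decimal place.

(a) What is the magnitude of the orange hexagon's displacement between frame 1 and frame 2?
3.6

The orange hexagon moved from (4.8, 6.2) to (1.5, 4.8), a distance of √(3.3² + 1.4²) ≈ 3.6.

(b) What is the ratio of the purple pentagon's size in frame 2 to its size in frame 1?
0.6×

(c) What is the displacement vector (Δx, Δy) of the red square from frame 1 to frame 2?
(-0.8, -1.4)

The red square was at (9.2, 6.5) in frame 1 and (8.4, 5.1) in frame 2.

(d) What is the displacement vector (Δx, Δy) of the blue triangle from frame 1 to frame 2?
(0.4, 0.9)

The blue triangle was at (0.6, 5.8) in frame 1 and (1.0, 6.7) in frame 2.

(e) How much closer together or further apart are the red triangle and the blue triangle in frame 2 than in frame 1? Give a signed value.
+0.2

Distance in frame 1: 8.9. Distance in frame 2: 9.1.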